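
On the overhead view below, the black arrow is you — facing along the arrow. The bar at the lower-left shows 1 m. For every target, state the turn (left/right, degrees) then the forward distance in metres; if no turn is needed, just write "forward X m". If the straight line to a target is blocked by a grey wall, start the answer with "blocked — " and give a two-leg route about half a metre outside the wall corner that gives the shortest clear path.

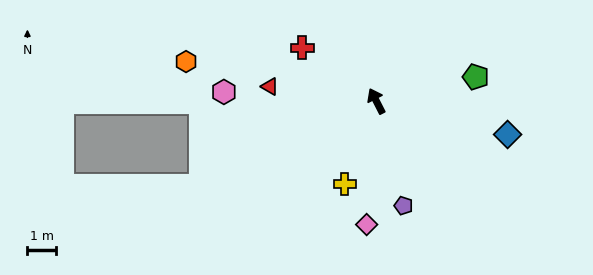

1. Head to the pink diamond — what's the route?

turn left 148°, forward 4.3 m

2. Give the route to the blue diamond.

turn right 131°, forward 4.7 m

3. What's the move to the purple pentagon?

turn left 168°, forward 3.7 m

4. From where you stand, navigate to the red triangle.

turn left 55°, forward 3.7 m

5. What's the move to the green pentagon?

turn right 103°, forward 3.5 m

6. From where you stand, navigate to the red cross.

turn left 27°, forward 3.1 m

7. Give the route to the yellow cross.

turn left 132°, forward 3.1 m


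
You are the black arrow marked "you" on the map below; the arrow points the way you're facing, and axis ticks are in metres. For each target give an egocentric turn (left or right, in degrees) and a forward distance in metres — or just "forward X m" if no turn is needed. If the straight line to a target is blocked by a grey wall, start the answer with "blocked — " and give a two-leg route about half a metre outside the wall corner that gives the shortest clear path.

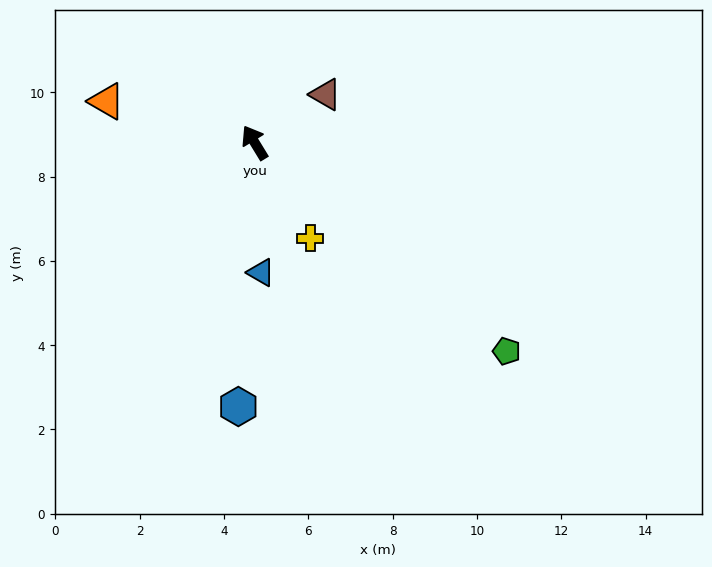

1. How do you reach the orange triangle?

turn left 43°, forward 3.6 m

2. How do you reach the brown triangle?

turn right 87°, forward 2.0 m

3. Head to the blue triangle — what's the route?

turn left 151°, forward 3.1 m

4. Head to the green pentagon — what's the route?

turn right 161°, forward 7.8 m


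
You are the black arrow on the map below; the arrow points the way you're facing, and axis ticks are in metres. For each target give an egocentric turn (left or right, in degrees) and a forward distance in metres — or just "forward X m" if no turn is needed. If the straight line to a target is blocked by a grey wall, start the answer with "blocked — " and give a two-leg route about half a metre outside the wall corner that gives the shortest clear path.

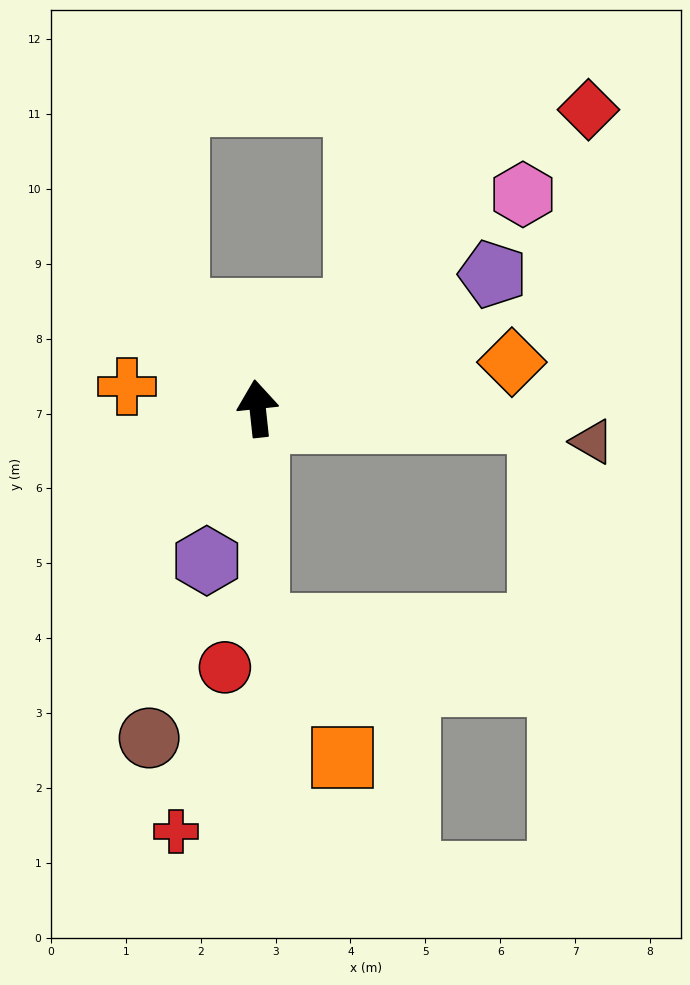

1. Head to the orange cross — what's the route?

turn left 74°, forward 1.8 m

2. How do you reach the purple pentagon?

turn right 66°, forward 3.6 m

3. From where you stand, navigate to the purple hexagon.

turn left 155°, forward 2.1 m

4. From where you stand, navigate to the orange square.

blocked — turn left 174°, forward 2.9 m, then turn left 33°, forward 2.1 m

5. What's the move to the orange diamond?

turn right 86°, forward 3.5 m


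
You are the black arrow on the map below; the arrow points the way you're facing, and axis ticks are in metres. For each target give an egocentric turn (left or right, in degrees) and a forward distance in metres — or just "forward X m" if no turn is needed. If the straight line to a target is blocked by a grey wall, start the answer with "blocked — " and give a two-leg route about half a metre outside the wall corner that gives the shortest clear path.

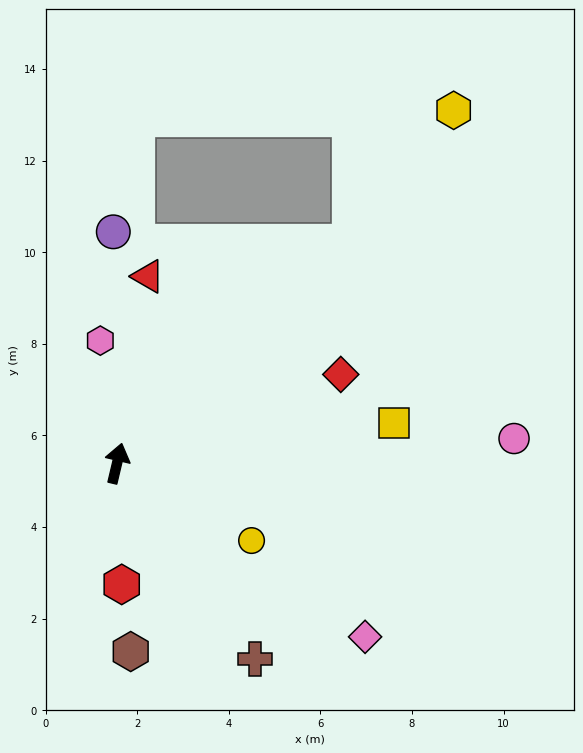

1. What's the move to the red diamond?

turn right 55°, forward 5.3 m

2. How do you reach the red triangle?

turn left 4°, forward 4.1 m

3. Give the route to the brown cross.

turn right 131°, forward 5.2 m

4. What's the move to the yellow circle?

turn right 107°, forward 3.4 m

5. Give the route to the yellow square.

turn right 68°, forward 6.1 m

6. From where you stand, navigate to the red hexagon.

turn right 164°, forward 2.6 m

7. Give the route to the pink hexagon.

turn left 21°, forward 2.7 m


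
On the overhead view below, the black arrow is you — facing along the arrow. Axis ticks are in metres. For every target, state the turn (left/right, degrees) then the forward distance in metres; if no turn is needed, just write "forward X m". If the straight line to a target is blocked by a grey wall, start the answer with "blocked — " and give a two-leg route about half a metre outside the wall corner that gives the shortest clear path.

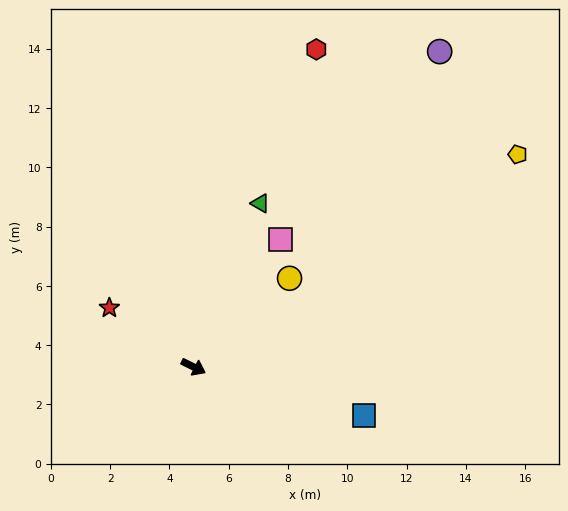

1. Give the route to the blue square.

turn left 11°, forward 6.0 m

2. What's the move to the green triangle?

turn left 94°, forward 6.0 m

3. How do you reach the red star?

turn left 171°, forward 3.5 m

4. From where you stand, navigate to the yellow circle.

turn left 69°, forward 4.4 m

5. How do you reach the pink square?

turn left 82°, forward 5.2 m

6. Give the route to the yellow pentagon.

turn left 60°, forward 13.1 m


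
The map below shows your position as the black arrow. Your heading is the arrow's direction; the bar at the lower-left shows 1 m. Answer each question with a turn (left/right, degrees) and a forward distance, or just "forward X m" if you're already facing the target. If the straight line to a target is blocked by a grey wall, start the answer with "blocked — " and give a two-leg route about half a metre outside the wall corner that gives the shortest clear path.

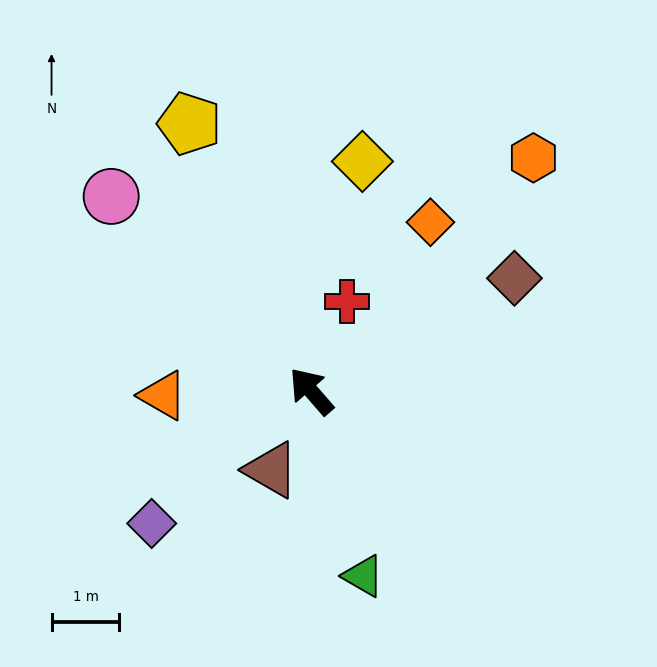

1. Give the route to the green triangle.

turn left 155°, forward 2.8 m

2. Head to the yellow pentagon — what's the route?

turn right 17°, forward 4.3 m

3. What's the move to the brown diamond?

turn right 102°, forward 3.4 m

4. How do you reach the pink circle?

turn left 5°, forward 4.1 m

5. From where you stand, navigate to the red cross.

turn right 63°, forward 1.4 m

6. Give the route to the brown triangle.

turn left 112°, forward 1.3 m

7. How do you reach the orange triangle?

turn left 51°, forward 2.2 m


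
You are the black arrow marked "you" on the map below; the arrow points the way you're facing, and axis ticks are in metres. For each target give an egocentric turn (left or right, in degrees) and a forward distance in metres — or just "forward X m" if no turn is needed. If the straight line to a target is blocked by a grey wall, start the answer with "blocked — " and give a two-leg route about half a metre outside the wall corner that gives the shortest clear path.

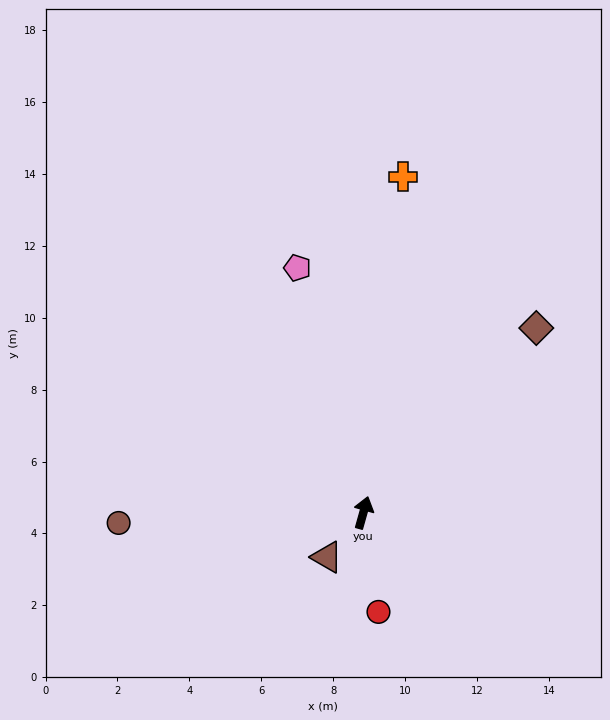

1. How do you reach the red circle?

turn right 156°, forward 2.8 m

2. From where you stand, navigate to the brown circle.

turn left 108°, forward 6.8 m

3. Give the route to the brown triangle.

turn left 156°, forward 1.6 m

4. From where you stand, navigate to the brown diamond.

turn right 27°, forward 7.0 m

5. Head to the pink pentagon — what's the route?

turn left 31°, forward 7.1 m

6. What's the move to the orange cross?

turn left 9°, forward 9.4 m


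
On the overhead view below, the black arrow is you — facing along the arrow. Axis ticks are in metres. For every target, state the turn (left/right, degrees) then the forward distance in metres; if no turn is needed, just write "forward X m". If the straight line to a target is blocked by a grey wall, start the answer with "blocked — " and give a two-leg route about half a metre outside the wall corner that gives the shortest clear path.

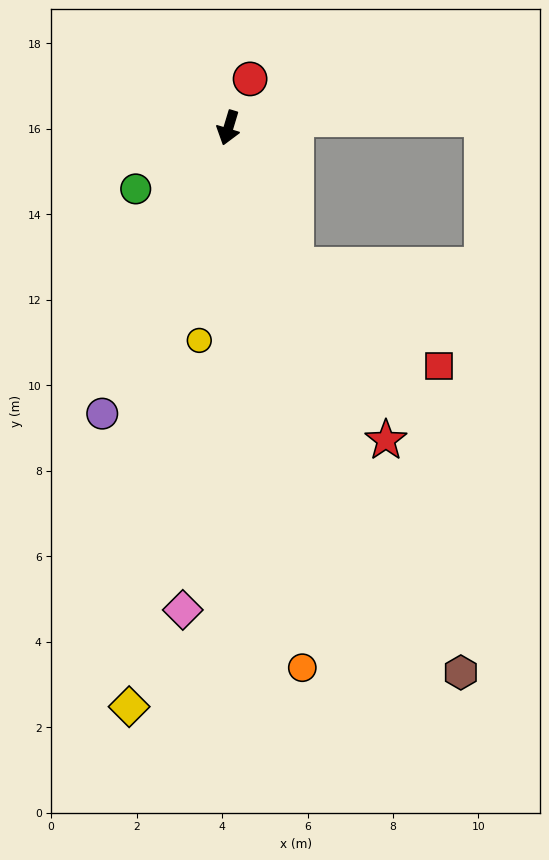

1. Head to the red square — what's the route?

blocked — turn left 43°, forward 3.6 m, then turn left 29°, forward 4.1 m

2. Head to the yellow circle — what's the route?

turn left 9°, forward 5.0 m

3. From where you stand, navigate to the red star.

turn left 44°, forward 8.2 m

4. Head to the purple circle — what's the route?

turn right 7°, forward 7.3 m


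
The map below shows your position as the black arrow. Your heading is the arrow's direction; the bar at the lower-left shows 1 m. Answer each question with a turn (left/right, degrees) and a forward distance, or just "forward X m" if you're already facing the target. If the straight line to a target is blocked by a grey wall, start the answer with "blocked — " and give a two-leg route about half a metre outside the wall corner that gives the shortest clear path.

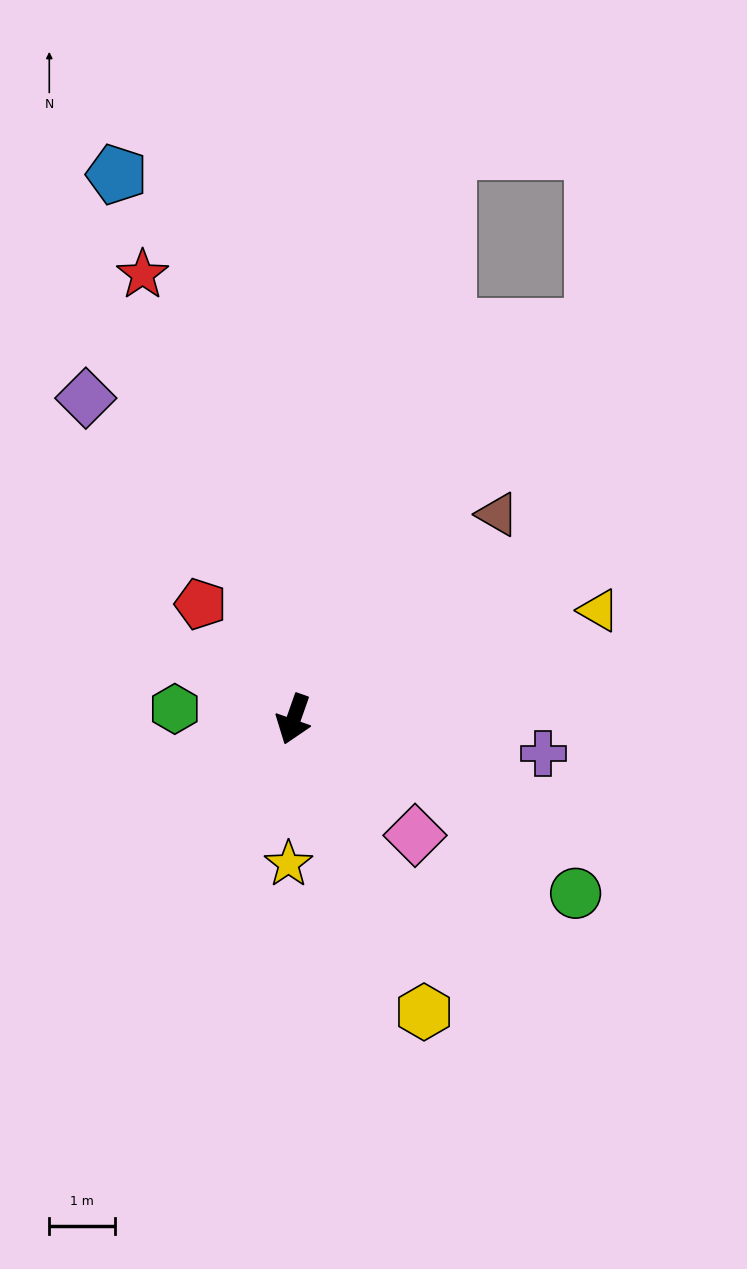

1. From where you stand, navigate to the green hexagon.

turn right 76°, forward 1.8 m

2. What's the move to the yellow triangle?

turn left 129°, forward 4.9 m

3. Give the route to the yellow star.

turn left 17°, forward 2.2 m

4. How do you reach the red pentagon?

turn right 122°, forward 2.3 m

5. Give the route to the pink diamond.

turn left 66°, forward 2.6 m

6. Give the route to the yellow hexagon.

turn left 43°, forward 4.9 m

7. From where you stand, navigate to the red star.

turn right 142°, forward 7.2 m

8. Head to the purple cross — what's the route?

turn left 102°, forward 3.8 m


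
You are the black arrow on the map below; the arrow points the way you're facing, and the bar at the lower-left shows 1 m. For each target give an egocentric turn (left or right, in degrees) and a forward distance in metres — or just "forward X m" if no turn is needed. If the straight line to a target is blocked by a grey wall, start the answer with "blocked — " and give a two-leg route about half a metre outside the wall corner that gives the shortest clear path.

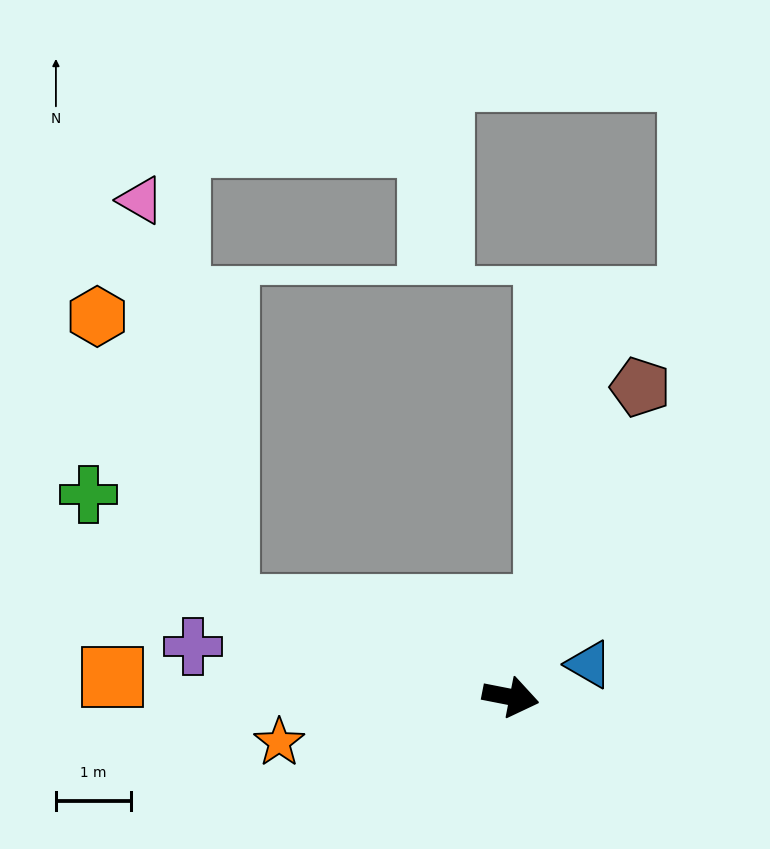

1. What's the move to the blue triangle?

turn left 34°, forward 1.1 m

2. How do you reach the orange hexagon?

blocked — turn left 173°, forward 4.0 m, then turn right 48°, forward 4.2 m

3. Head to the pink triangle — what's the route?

blocked — turn left 173°, forward 4.0 m, then turn right 60°, forward 5.5 m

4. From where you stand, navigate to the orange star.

turn right 158°, forward 3.1 m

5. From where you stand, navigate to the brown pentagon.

turn left 78°, forward 4.5 m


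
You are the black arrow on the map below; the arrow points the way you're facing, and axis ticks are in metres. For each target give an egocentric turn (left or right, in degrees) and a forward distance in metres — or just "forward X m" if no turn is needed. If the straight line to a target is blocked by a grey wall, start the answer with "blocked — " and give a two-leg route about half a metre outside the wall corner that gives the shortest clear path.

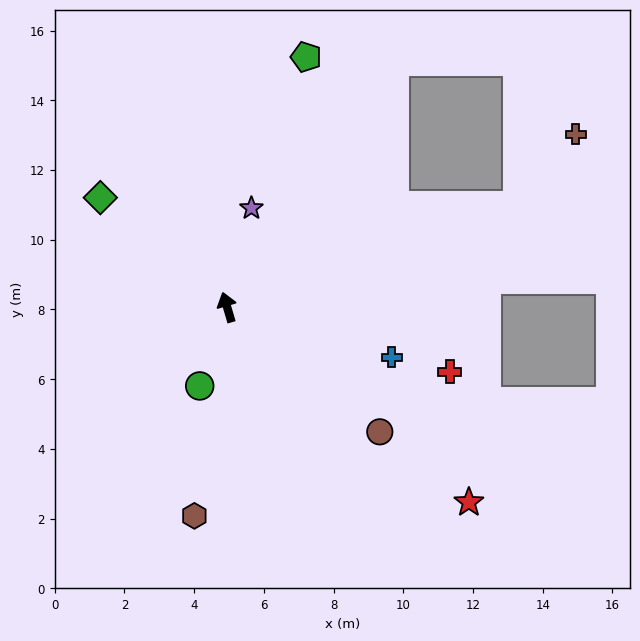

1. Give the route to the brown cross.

blocked — turn right 87°, forward 8.8 m, then turn left 31°, forward 2.6 m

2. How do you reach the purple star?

turn right 30°, forward 2.9 m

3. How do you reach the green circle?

turn left 144°, forward 2.4 m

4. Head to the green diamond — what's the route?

turn left 33°, forward 4.8 m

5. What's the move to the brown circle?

turn right 146°, forward 5.7 m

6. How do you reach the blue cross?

turn right 123°, forward 4.9 m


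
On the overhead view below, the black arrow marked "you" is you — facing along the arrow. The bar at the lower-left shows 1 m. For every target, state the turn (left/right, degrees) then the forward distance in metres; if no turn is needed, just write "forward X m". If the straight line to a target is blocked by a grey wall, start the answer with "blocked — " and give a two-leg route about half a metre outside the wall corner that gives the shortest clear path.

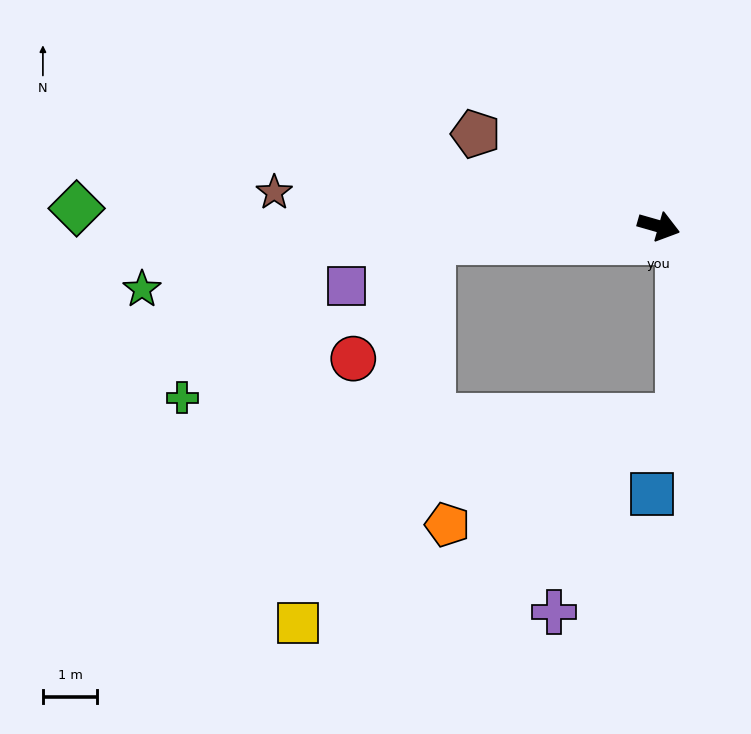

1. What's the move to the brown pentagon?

turn left 169°, forward 3.8 m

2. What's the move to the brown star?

turn right 169°, forward 7.1 m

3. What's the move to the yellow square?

blocked — turn right 160°, forward 4.2 m, then turn left 67°, forward 7.4 m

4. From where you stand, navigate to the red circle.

blocked — turn right 160°, forward 4.2 m, then turn left 52°, forward 2.6 m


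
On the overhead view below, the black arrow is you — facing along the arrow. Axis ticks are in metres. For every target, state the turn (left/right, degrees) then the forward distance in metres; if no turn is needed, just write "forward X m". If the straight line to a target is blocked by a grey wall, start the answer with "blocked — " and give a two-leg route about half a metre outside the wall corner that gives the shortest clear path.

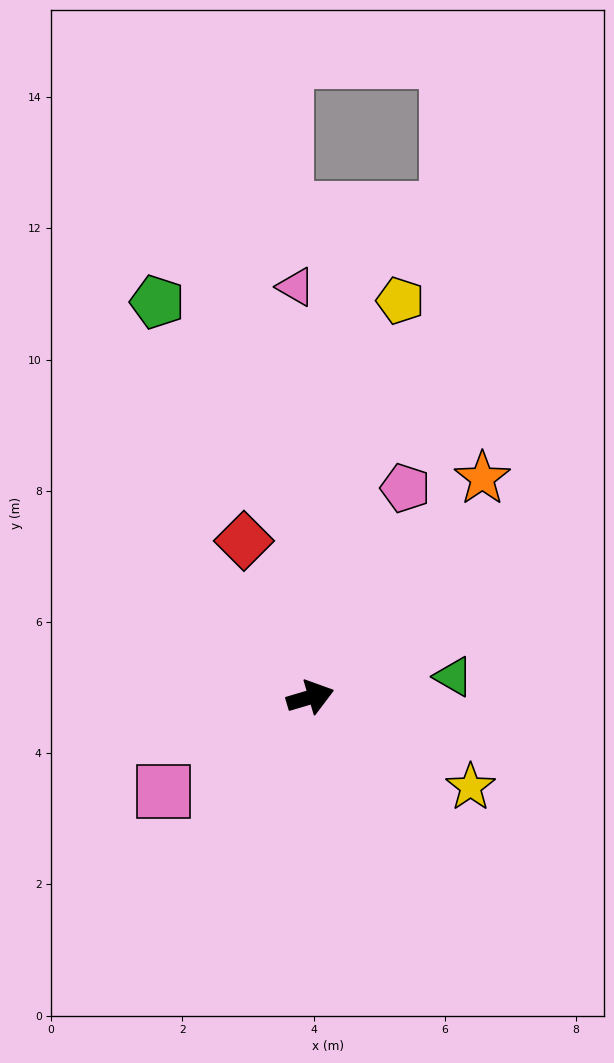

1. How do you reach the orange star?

turn left 35°, forward 4.2 m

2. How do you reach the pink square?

turn right 164°, forward 2.7 m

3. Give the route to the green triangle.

turn right 8°, forward 2.2 m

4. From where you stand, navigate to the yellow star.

turn right 46°, forward 2.8 m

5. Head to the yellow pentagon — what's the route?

turn left 61°, forward 6.2 m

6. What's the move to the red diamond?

turn left 96°, forward 2.6 m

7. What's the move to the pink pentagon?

turn left 49°, forward 3.5 m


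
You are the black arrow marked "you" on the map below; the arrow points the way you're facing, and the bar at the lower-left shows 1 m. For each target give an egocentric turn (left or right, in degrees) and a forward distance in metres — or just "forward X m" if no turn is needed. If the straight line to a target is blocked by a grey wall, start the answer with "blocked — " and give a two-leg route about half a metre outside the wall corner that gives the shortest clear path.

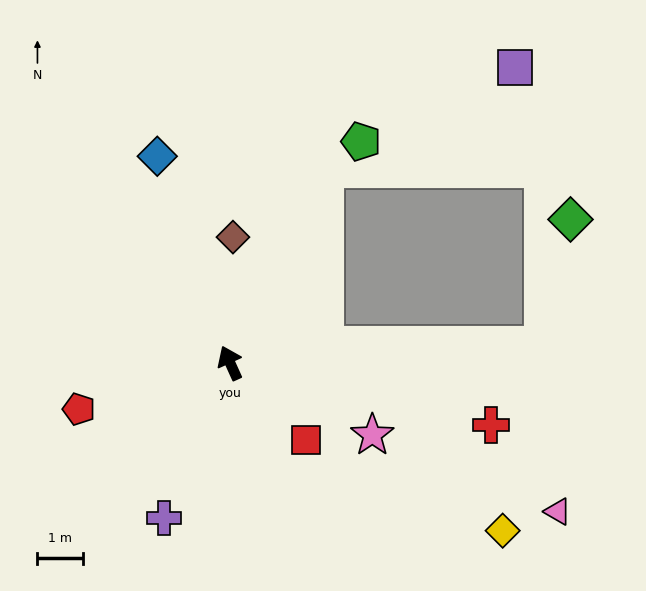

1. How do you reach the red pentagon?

turn left 83°, forward 3.5 m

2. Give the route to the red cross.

turn right 128°, forward 5.9 m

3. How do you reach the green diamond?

blocked — turn right 111°, forward 6.9 m, then turn left 74°, forward 2.8 m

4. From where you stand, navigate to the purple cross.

turn left 133°, forward 3.7 m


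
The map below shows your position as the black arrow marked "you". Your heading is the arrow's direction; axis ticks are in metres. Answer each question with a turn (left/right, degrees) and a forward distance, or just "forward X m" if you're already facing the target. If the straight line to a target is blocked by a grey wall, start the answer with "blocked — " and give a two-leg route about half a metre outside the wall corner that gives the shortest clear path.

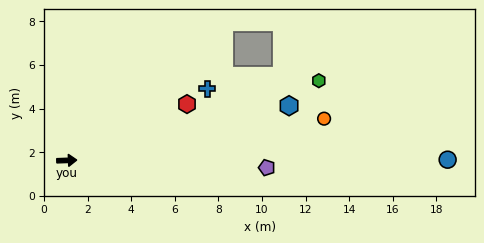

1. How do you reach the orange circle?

turn left 7°, forward 12.0 m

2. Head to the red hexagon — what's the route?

turn left 23°, forward 6.1 m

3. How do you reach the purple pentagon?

turn right 4°, forward 9.2 m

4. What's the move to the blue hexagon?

turn left 12°, forward 10.5 m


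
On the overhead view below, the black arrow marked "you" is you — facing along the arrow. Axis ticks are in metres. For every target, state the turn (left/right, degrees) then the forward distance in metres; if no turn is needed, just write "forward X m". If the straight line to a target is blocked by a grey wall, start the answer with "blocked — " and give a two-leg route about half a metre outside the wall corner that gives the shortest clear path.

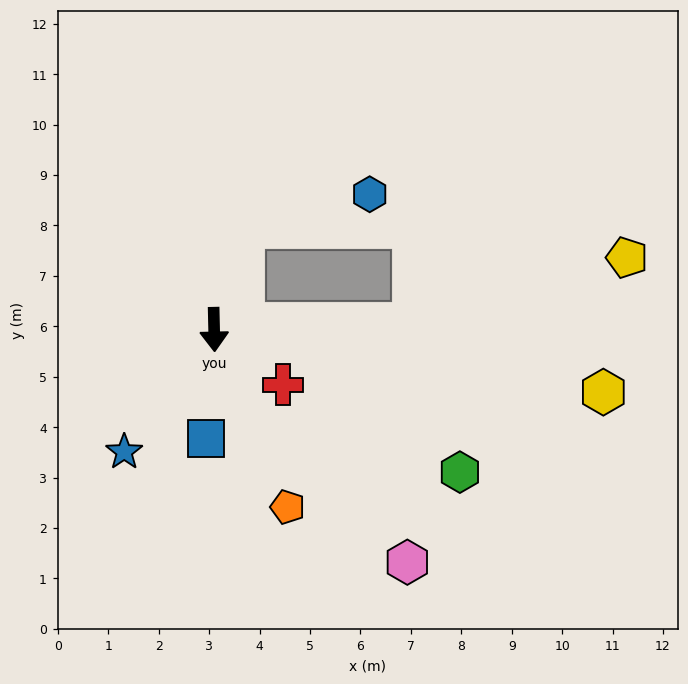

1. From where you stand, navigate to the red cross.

turn left 50°, forward 1.7 m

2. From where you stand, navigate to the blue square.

turn right 6°, forward 2.2 m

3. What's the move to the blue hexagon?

blocked — turn left 163°, forward 2.1 m, then turn right 60°, forward 2.6 m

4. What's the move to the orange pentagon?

turn left 21°, forward 3.8 m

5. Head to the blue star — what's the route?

turn right 38°, forward 3.0 m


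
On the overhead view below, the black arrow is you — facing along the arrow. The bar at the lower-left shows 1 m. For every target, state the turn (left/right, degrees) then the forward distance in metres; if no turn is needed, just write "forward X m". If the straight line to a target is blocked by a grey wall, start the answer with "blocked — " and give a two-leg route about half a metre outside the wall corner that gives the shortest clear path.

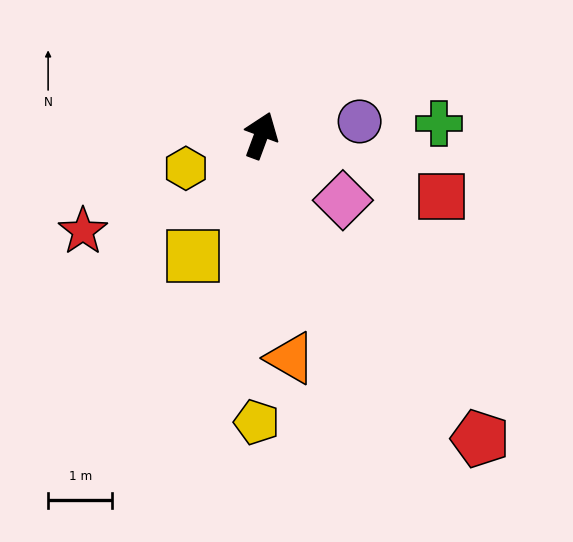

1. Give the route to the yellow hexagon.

turn left 134°, forward 1.3 m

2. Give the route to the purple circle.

turn right 62°, forward 1.5 m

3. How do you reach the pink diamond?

turn right 108°, forward 1.6 m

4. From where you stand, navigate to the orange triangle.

turn right 152°, forward 3.5 m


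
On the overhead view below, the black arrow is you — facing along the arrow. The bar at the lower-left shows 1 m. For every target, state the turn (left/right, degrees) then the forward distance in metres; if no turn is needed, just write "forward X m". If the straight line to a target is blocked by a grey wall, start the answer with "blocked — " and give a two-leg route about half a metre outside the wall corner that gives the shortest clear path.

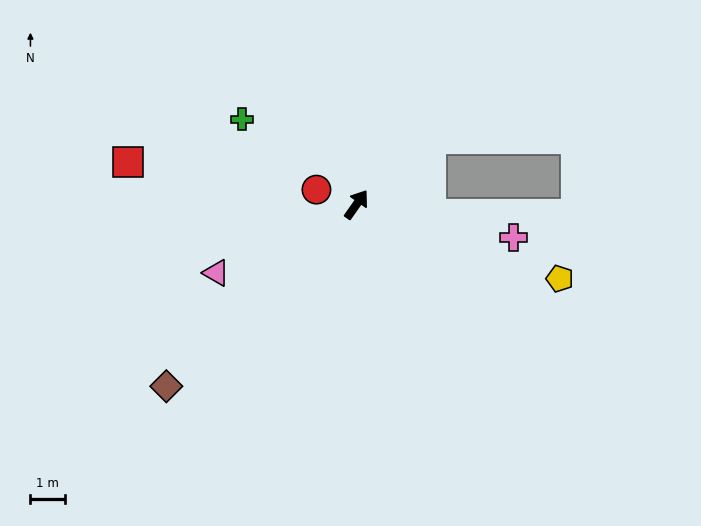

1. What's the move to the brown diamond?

turn left 169°, forward 7.5 m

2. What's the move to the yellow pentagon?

turn right 75°, forward 6.2 m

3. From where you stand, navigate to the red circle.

turn left 105°, forward 1.2 m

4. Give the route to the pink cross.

turn right 67°, forward 4.6 m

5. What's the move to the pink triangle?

turn left 151°, forward 4.5 m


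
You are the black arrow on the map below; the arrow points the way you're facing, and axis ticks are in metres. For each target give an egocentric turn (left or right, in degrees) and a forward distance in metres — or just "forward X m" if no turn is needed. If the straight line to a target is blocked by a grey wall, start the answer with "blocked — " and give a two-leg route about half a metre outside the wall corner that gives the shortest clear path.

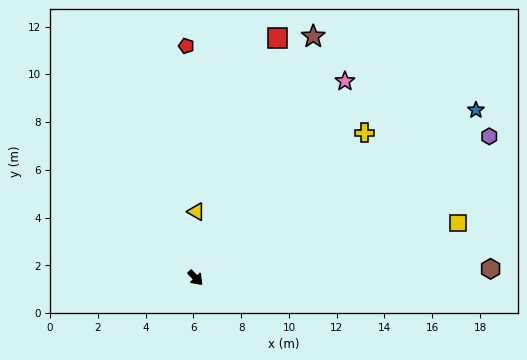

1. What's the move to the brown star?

turn left 111°, forward 11.2 m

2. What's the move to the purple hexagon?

turn left 72°, forward 13.6 m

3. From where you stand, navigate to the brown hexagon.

turn left 48°, forward 12.4 m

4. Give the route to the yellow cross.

turn left 87°, forward 9.3 m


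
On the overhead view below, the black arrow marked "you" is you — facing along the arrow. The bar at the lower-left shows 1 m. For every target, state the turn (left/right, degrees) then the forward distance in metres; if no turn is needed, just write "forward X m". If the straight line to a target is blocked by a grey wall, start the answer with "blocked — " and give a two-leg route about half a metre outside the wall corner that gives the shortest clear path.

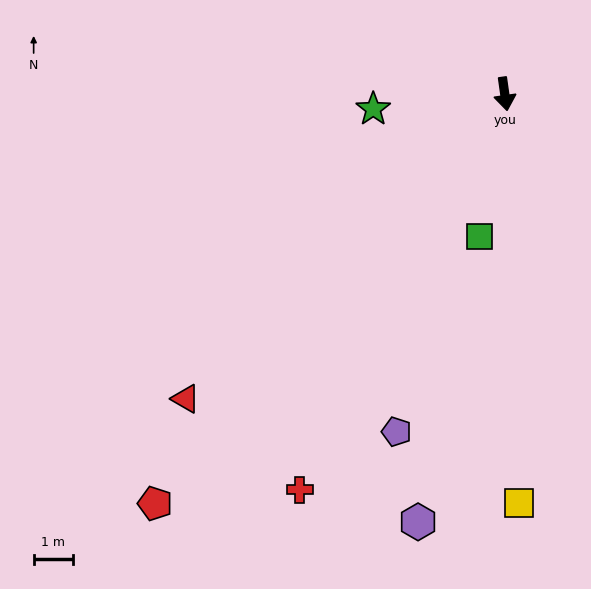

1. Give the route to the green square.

turn right 18°, forward 3.7 m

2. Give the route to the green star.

turn right 91°, forward 3.4 m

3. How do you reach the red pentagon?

turn right 49°, forward 13.6 m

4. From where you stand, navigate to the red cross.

turn right 35°, forward 11.3 m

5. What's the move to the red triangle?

turn right 54°, forward 11.2 m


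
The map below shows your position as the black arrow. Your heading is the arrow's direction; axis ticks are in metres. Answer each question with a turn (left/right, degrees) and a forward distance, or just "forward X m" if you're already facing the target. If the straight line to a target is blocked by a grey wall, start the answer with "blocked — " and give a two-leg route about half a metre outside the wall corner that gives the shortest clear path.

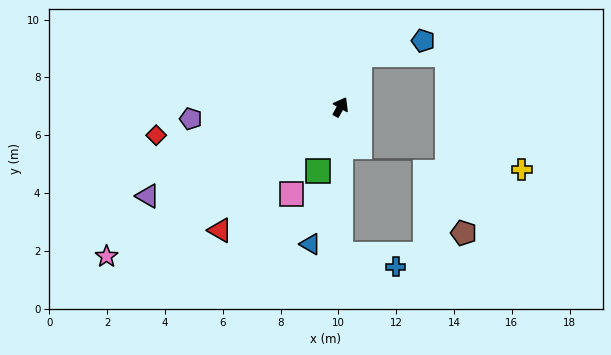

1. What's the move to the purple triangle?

turn left 144°, forward 7.3 m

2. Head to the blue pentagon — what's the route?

blocked — turn left 9°, forward 1.9 m, then turn right 57°, forward 2.3 m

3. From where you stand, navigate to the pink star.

turn left 152°, forward 9.6 m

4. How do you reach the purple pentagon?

turn left 124°, forward 5.2 m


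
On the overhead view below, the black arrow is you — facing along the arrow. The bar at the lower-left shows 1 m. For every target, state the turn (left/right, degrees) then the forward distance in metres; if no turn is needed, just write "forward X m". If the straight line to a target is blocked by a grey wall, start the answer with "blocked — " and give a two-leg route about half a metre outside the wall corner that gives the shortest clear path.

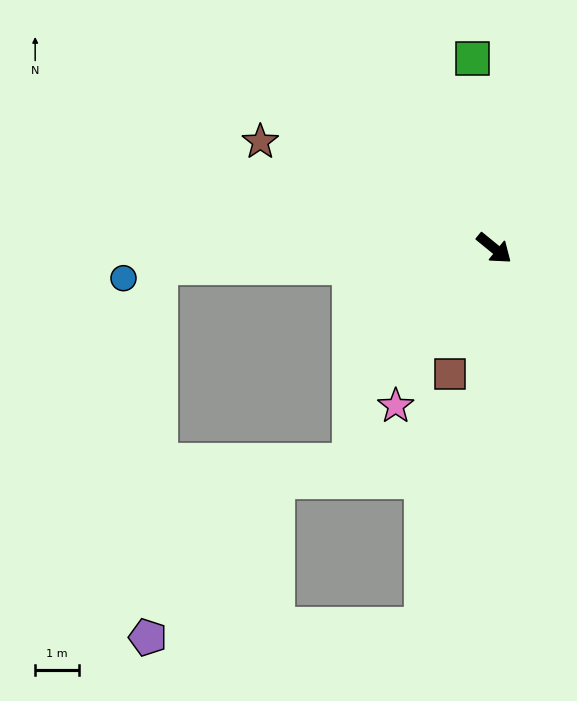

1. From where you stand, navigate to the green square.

turn left 136°, forward 4.4 m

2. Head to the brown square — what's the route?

turn right 70°, forward 3.1 m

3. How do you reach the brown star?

turn right 165°, forward 5.9 m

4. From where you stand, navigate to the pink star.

turn right 83°, forward 4.3 m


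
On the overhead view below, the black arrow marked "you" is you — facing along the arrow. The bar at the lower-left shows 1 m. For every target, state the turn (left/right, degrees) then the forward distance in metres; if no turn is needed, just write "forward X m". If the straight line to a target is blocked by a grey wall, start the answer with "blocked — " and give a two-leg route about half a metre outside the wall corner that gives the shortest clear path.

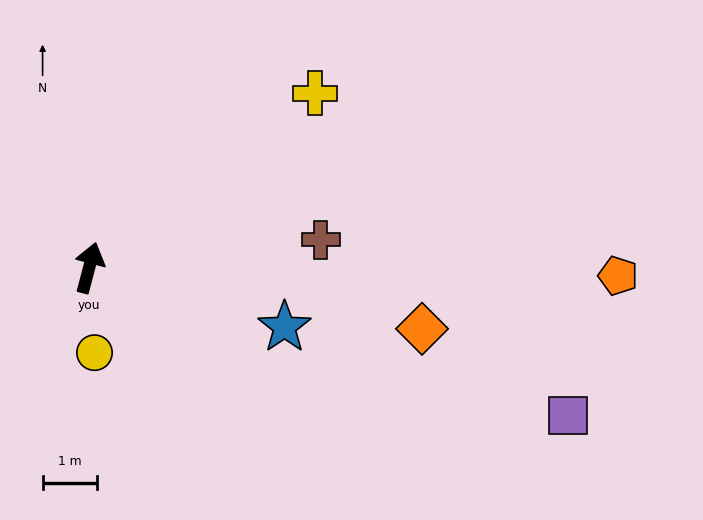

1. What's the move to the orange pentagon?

turn right 76°, forward 9.7 m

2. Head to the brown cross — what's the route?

turn right 68°, forward 4.3 m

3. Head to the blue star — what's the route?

turn right 92°, forward 3.7 m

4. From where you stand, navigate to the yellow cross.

turn right 38°, forward 5.2 m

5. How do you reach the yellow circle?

turn right 162°, forward 1.6 m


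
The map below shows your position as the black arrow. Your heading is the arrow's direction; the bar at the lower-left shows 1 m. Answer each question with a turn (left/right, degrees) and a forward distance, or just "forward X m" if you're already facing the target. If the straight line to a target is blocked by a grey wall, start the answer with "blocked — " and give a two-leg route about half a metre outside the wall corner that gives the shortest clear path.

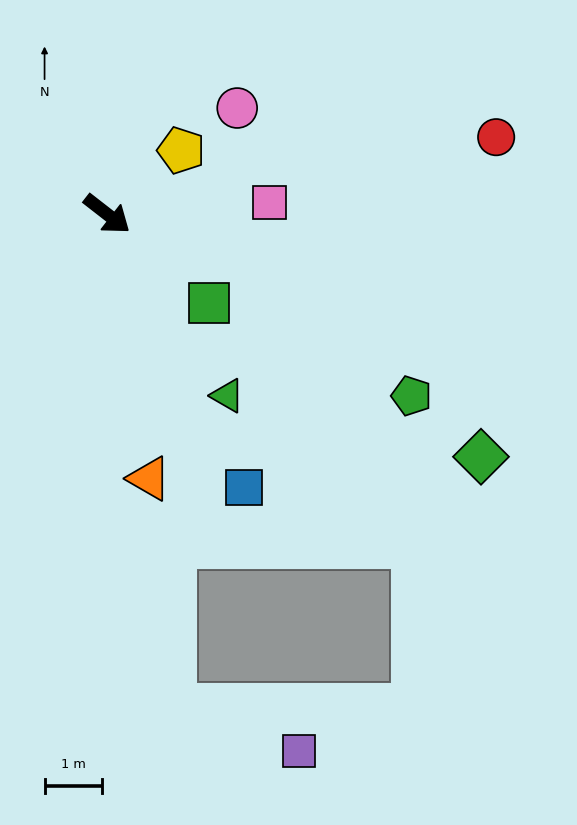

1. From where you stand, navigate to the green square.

turn right 3°, forward 2.4 m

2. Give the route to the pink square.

turn left 42°, forward 2.9 m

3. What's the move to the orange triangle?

turn right 43°, forward 4.7 m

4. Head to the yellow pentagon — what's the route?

turn left 79°, forward 1.7 m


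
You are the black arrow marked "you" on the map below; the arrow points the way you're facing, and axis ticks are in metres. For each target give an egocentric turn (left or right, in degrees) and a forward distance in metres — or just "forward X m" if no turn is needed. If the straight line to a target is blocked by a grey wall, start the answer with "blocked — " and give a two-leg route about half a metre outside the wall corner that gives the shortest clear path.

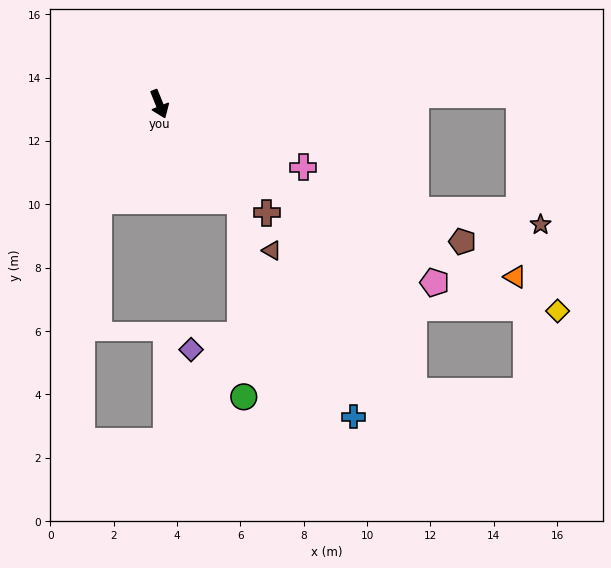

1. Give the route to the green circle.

blocked — turn left 18°, forward 4.0 m, then turn right 39°, forward 6.2 m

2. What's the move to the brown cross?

turn left 23°, forward 4.8 m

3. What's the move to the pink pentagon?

turn left 35°, forward 10.4 m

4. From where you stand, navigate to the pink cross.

turn left 44°, forward 5.0 m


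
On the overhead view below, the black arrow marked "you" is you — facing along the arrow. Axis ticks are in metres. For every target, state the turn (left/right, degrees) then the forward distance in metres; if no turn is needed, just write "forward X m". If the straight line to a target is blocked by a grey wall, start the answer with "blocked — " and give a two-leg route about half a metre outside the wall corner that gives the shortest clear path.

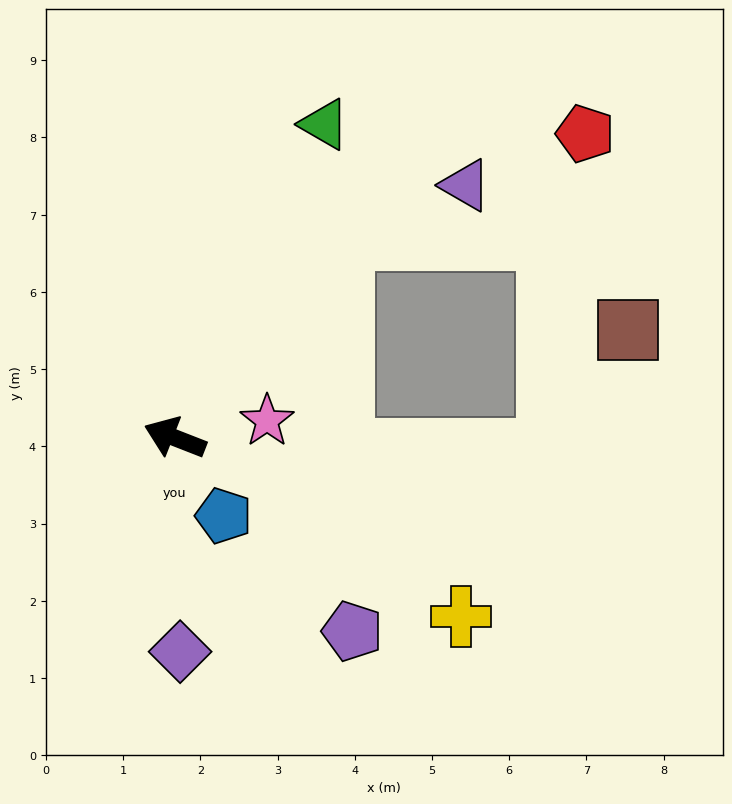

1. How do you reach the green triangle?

turn right 94°, forward 4.5 m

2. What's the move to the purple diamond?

turn left 113°, forward 2.8 m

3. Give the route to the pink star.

turn right 148°, forward 1.2 m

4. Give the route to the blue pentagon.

turn left 143°, forward 1.2 m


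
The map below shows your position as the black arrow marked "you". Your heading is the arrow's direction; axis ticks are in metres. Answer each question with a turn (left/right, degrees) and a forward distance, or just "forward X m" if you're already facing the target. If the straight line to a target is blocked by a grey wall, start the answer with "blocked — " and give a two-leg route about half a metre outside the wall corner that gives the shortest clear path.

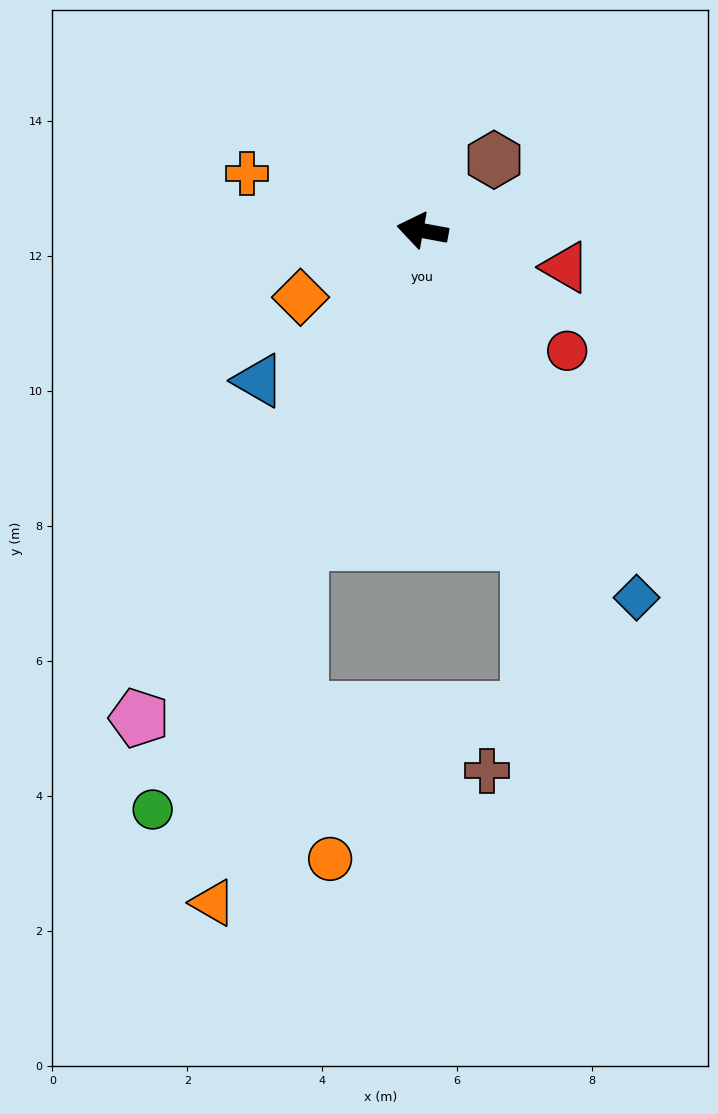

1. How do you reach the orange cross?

turn right 8°, forward 2.7 m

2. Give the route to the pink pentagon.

turn left 70°, forward 8.4 m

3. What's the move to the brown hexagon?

turn right 125°, forward 1.5 m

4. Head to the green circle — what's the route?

turn left 75°, forward 9.5 m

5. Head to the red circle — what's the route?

turn left 151°, forward 2.8 m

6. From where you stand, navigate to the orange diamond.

turn left 39°, forward 2.1 m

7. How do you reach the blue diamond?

turn left 131°, forward 6.3 m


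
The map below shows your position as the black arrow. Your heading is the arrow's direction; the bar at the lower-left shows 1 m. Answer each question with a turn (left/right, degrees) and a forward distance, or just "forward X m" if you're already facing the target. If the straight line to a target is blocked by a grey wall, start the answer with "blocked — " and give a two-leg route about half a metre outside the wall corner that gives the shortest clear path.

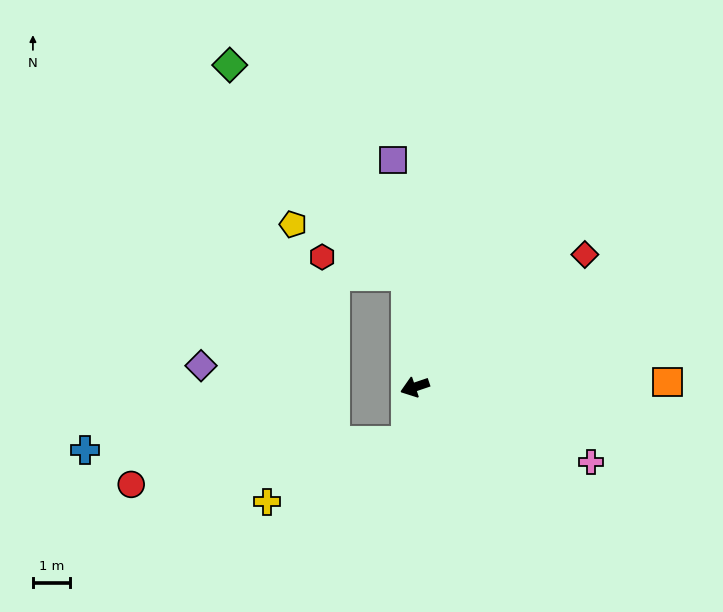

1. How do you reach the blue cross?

blocked — turn left 63°, forward 1.5 m, then turn right 80°, forward 8.6 m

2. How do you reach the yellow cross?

blocked — turn left 63°, forward 1.5 m, then turn right 59°, forward 4.1 m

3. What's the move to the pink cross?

turn left 138°, forward 5.1 m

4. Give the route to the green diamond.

blocked — turn right 105°, forward 3.0 m, then turn left 36°, forward 7.4 m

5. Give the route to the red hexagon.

blocked — turn right 105°, forward 3.0 m, then turn left 74°, forward 2.3 m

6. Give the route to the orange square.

turn left 162°, forward 6.8 m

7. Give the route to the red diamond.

turn right 161°, forward 5.8 m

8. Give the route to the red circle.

blocked — turn left 63°, forward 1.5 m, then turn right 73°, forward 7.5 m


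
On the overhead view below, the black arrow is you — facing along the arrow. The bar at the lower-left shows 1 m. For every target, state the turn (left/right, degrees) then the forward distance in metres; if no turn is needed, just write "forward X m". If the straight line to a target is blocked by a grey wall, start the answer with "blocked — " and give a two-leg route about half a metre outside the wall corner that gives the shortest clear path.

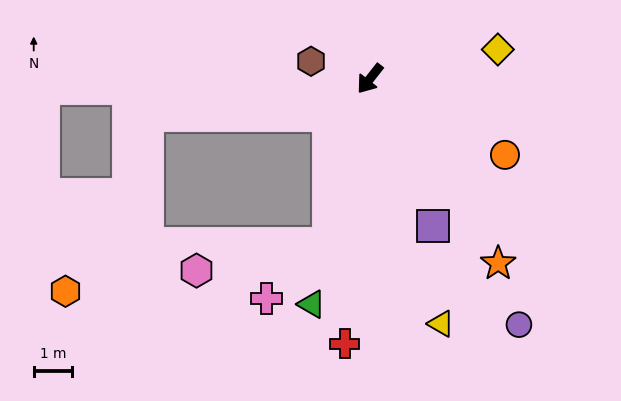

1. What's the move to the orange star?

turn left 73°, forward 5.9 m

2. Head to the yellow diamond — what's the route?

turn left 141°, forward 3.4 m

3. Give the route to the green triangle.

turn left 24°, forward 6.1 m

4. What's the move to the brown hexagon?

turn right 68°, forward 1.6 m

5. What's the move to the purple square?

turn left 61°, forward 4.2 m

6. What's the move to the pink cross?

blocked — turn left 24°, forward 4.5 m, then turn right 34°, forward 2.2 m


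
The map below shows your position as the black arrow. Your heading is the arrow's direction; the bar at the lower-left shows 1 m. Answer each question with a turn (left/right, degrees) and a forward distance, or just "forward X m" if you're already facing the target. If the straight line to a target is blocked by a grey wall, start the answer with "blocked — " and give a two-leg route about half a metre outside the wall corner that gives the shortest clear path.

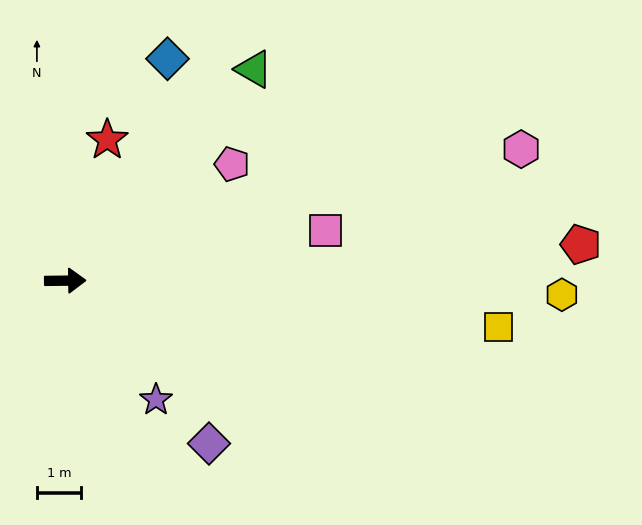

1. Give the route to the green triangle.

turn left 48°, forward 6.4 m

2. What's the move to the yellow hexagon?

turn right 2°, forward 11.1 m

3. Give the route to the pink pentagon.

turn left 34°, forward 4.6 m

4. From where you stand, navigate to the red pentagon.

turn left 3°, forward 11.6 m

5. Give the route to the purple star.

turn right 53°, forward 3.4 m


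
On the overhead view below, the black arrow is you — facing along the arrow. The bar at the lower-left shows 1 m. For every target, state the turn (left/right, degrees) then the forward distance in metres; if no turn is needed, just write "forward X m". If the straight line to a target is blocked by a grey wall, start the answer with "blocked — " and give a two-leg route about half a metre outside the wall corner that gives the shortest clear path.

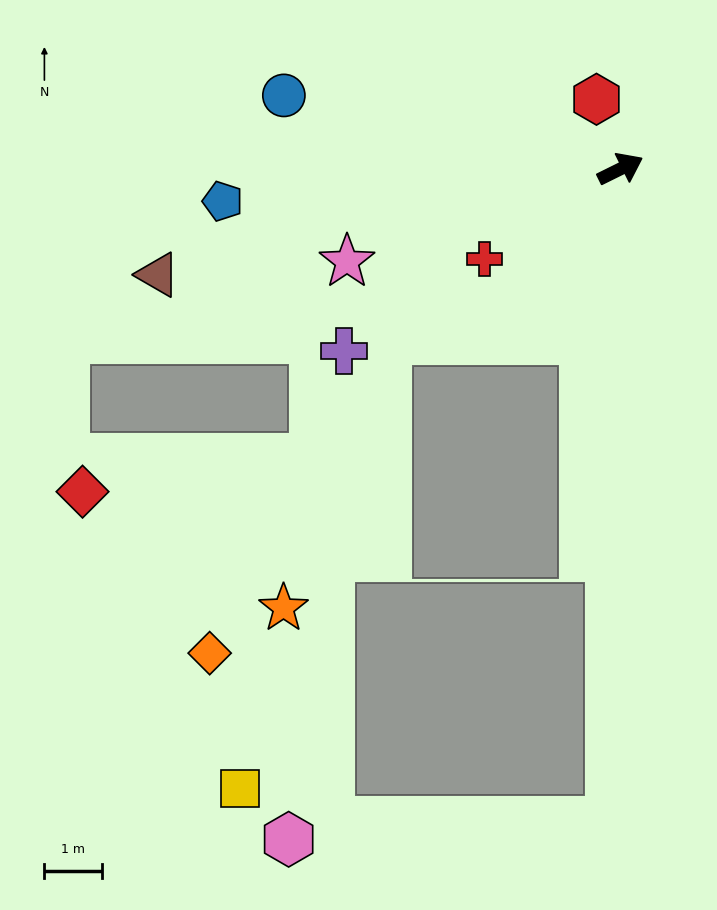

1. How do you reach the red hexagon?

turn left 83°, forward 1.3 m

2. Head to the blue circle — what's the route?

turn left 141°, forward 6.0 m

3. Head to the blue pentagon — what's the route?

turn left 158°, forward 7.0 m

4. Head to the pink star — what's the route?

turn left 172°, forward 5.0 m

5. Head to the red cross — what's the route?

turn right 173°, forward 2.8 m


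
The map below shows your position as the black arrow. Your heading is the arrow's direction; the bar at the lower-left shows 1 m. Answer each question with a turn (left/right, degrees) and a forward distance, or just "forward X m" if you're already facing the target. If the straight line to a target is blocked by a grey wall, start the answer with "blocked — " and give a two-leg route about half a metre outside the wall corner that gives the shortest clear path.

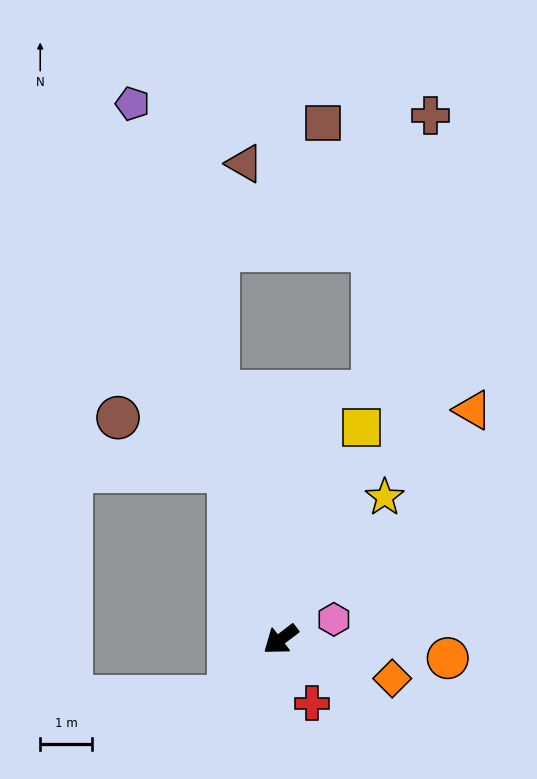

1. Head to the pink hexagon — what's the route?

turn left 163°, forward 1.1 m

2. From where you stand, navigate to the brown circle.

blocked — turn right 110°, forward 3.4 m, then turn left 47°, forward 2.4 m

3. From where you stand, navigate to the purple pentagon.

turn right 112°, forward 10.8 m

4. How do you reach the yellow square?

turn right 148°, forward 4.4 m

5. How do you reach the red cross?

turn left 79°, forward 1.4 m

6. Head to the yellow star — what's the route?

turn right 164°, forward 3.4 m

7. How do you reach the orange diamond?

turn left 123°, forward 2.3 m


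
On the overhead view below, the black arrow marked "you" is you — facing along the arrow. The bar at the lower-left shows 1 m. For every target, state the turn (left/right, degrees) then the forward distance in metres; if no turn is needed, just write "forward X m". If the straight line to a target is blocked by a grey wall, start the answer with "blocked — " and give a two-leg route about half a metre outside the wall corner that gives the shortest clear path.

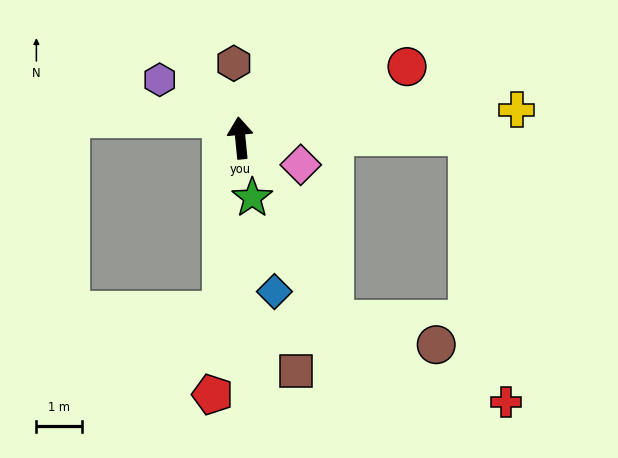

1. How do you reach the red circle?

turn right 72°, forward 4.0 m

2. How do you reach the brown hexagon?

forward 1.7 m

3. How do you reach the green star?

turn right 174°, forward 1.3 m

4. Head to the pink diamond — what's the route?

turn right 120°, forward 1.5 m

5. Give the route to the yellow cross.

turn right 90°, forward 6.1 m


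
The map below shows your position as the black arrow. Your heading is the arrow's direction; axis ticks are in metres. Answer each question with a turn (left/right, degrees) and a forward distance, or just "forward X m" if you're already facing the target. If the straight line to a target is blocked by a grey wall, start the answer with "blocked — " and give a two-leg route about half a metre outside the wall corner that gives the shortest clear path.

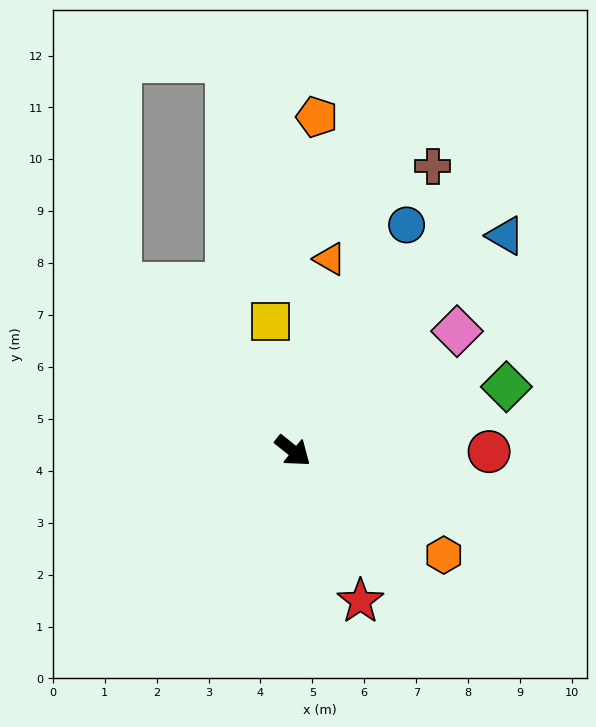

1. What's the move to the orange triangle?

turn left 118°, forward 3.8 m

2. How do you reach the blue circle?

turn left 102°, forward 4.9 m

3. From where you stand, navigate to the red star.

turn right 27°, forward 3.2 m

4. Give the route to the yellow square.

turn left 138°, forward 2.5 m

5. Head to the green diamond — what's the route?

turn left 55°, forward 4.3 m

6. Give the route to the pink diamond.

turn left 75°, forward 3.9 m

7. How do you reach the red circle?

turn left 38°, forward 3.8 m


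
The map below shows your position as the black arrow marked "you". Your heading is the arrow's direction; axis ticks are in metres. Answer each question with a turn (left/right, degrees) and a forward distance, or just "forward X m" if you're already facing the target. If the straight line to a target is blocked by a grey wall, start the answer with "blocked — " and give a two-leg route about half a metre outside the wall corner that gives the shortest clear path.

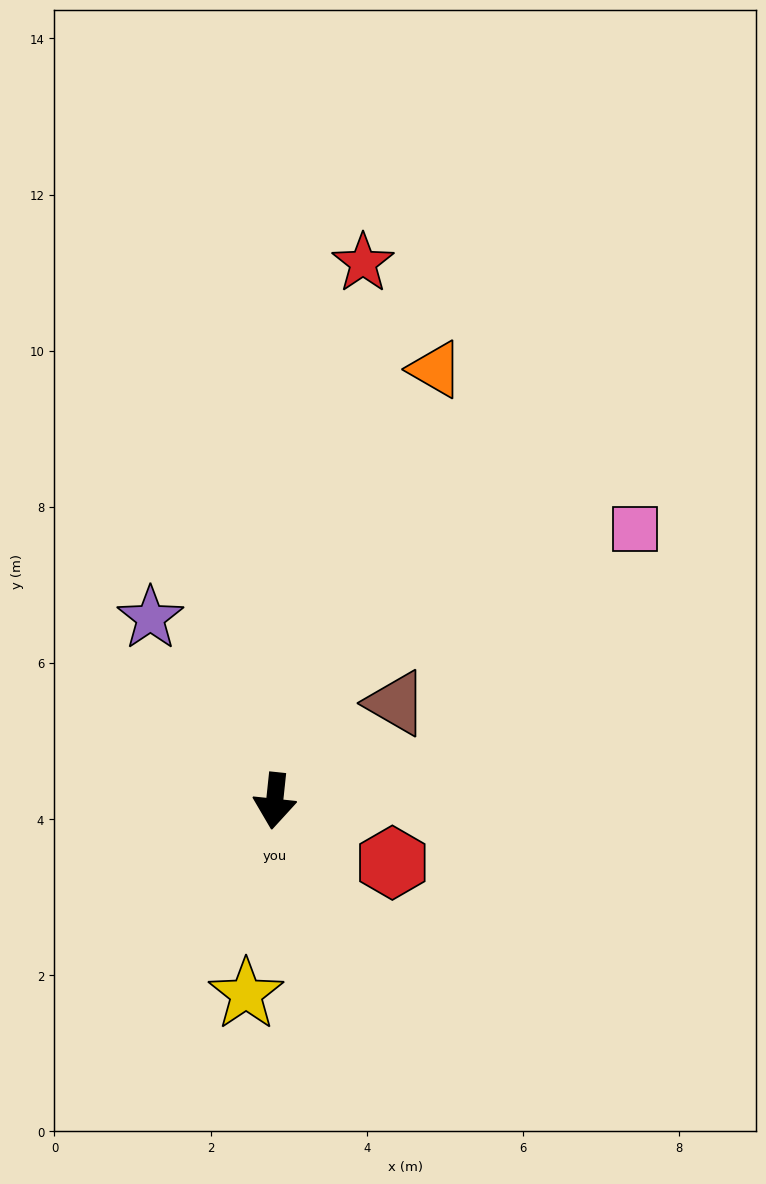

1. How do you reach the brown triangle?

turn left 135°, forward 2.0 m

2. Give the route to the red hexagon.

turn left 68°, forward 1.7 m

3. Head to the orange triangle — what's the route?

turn left 166°, forward 5.9 m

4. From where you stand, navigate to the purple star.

turn right 140°, forward 2.8 m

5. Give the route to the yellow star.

turn right 2°, forward 2.5 m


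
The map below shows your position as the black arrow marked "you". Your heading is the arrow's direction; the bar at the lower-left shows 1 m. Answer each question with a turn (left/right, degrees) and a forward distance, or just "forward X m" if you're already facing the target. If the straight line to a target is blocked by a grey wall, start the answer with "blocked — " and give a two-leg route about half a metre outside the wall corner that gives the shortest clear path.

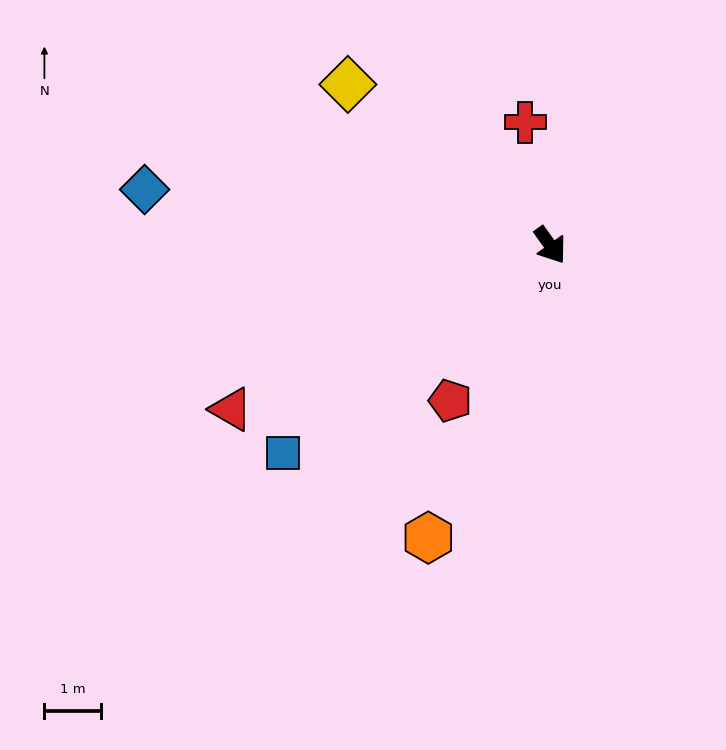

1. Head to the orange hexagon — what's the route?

turn right 58°, forward 5.6 m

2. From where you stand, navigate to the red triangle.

turn right 98°, forward 6.4 m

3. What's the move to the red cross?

turn left 156°, forward 2.2 m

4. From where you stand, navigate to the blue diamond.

turn right 133°, forward 7.3 m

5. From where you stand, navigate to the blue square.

turn right 88°, forward 6.0 m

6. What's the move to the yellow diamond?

turn right 164°, forward 4.6 m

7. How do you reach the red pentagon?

turn right 68°, forward 3.3 m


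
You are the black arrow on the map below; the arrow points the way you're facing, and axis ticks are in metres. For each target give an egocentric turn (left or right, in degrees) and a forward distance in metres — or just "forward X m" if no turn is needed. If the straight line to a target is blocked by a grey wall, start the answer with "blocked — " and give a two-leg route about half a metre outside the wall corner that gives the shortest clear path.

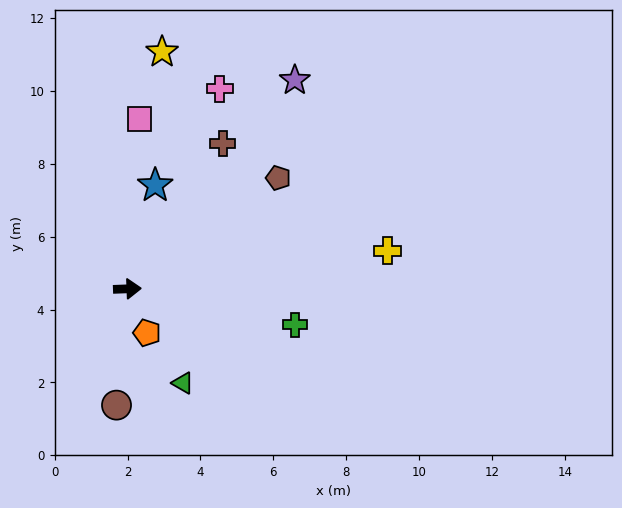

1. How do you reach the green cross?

turn right 14°, forward 4.7 m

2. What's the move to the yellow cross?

turn left 6°, forward 7.2 m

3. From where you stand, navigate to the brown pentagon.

turn left 34°, forward 5.1 m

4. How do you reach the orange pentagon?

turn right 68°, forward 1.3 m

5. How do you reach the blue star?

turn left 73°, forward 2.9 m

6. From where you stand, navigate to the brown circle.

turn right 97°, forward 3.2 m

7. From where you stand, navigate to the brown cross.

turn left 55°, forward 4.8 m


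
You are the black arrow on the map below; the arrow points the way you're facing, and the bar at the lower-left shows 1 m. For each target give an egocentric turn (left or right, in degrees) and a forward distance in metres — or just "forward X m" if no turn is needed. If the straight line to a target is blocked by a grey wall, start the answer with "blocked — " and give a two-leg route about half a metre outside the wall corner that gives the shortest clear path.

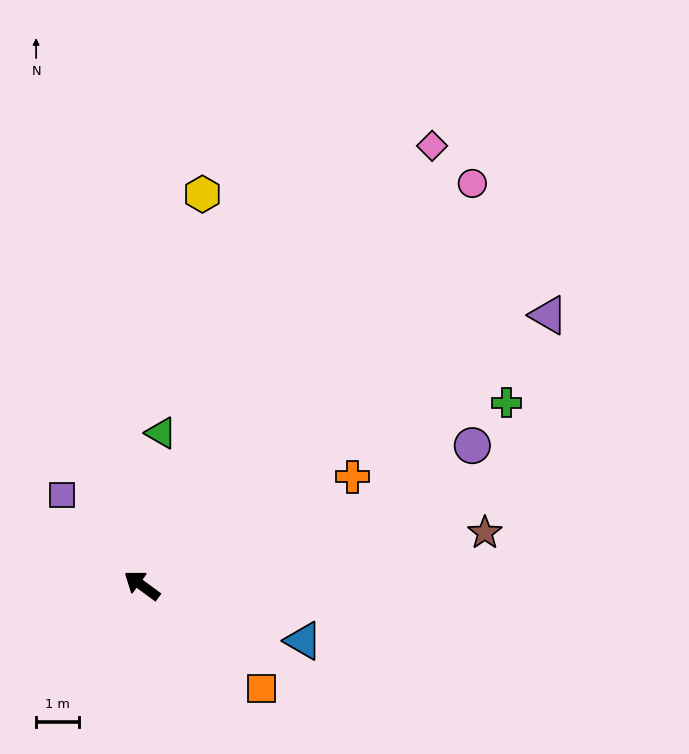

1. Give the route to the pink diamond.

turn right 87°, forward 12.2 m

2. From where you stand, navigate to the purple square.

turn right 12°, forward 2.8 m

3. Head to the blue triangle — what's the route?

turn right 163°, forward 4.0 m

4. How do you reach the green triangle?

turn right 61°, forward 3.6 m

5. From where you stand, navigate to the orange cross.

turn right 117°, forward 5.5 m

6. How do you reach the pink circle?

turn right 93°, forward 12.1 m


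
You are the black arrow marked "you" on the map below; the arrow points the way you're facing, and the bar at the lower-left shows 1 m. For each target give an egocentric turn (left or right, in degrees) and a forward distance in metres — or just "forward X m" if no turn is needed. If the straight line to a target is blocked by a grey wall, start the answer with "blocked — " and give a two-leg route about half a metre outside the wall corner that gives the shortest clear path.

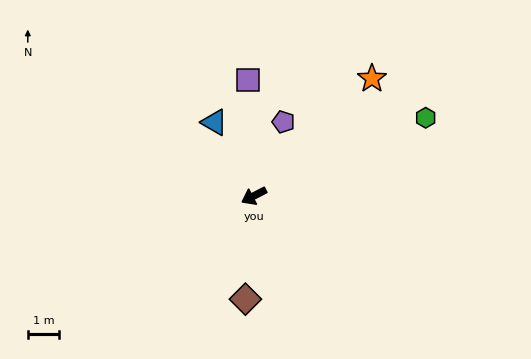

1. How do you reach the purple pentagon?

turn right 139°, forward 2.5 m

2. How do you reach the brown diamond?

turn left 58°, forward 3.3 m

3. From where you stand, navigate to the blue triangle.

turn right 89°, forward 2.7 m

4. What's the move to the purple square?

turn right 114°, forward 3.7 m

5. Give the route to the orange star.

turn right 163°, forward 5.3 m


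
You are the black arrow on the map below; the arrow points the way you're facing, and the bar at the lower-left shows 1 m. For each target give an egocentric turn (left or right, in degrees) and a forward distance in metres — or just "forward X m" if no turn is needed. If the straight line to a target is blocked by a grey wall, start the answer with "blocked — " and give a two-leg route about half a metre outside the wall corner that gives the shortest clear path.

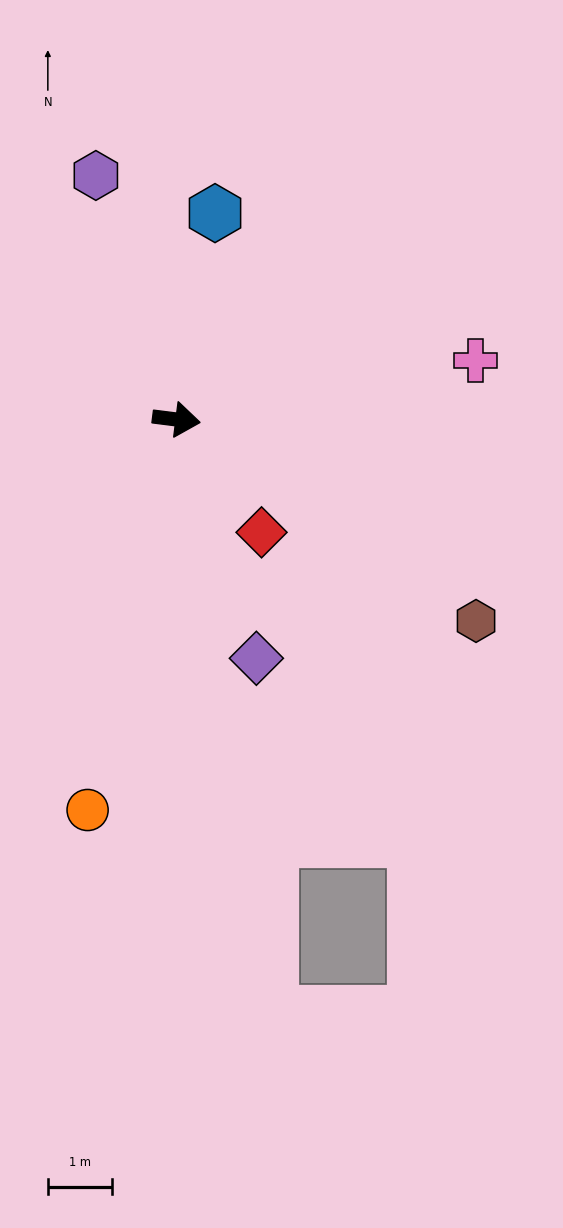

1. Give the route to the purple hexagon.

turn left 115°, forward 4.0 m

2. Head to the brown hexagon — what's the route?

turn right 27°, forward 5.6 m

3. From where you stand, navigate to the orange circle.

turn right 96°, forward 6.2 m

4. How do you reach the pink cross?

turn left 18°, forward 4.7 m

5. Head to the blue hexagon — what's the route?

turn left 87°, forward 3.3 m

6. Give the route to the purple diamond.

turn right 64°, forward 3.9 m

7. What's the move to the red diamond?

turn right 46°, forward 2.2 m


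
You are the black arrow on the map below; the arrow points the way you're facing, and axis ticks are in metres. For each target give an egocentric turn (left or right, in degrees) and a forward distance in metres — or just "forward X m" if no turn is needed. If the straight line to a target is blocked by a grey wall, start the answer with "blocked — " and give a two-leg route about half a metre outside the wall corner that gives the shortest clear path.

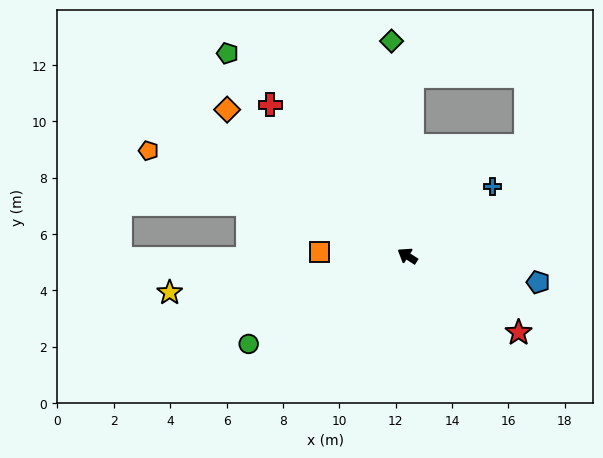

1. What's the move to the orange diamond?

turn right 6°, forward 8.2 m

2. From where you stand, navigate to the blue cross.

turn right 108°, forward 3.9 m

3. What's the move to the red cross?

turn right 15°, forward 7.2 m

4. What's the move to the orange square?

turn left 30°, forward 3.1 m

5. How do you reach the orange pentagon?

turn left 11°, forward 9.9 m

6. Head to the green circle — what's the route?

turn left 62°, forward 6.4 m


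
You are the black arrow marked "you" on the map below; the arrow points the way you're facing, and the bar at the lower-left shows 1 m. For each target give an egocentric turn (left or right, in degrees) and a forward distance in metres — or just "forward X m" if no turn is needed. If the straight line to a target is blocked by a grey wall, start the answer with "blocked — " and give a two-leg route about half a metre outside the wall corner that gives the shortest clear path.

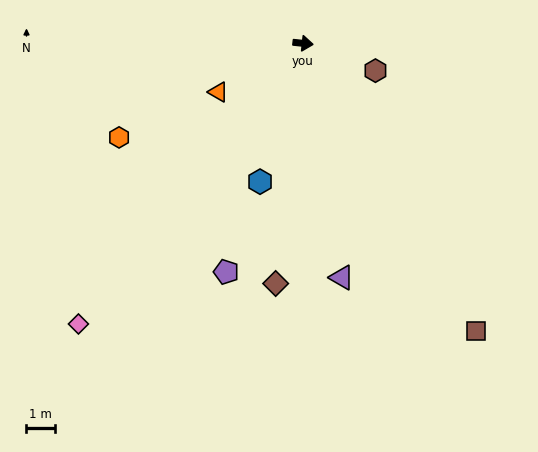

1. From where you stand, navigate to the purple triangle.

turn right 75°, forward 8.4 m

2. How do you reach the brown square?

turn right 53°, forward 11.8 m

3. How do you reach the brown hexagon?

turn right 15°, forward 2.7 m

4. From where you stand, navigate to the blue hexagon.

turn right 101°, forward 5.1 m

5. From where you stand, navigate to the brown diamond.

turn right 90°, forward 8.5 m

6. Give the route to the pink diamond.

turn right 123°, forward 12.7 m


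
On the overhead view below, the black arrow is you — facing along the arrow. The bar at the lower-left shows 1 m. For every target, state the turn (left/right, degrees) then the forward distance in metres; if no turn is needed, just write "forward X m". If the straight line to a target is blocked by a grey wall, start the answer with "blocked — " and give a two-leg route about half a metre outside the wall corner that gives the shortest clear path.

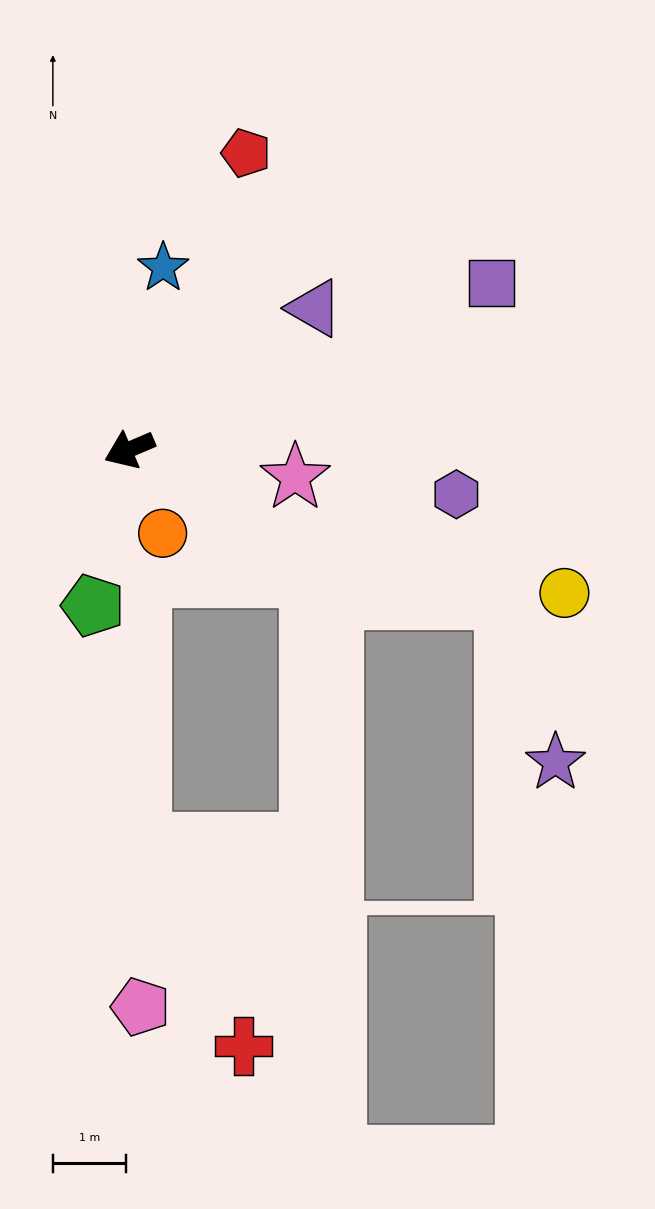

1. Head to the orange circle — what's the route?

turn left 89°, forward 1.2 m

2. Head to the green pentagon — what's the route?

turn left 54°, forward 2.2 m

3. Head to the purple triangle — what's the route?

turn right 166°, forward 3.2 m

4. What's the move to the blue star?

turn right 124°, forward 2.5 m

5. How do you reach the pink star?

turn left 147°, forward 2.3 m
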